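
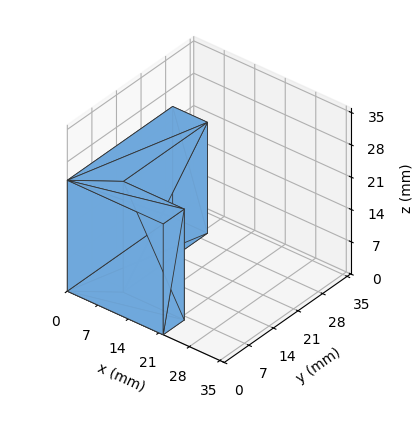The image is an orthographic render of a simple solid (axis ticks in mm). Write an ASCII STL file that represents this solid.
Reading the render: the shape is an L-shaped prism: outer 22 × 30 mm, arm thicknesses ≈ 6 mm (horizontal) and 8 mm (vertical), extruded 24 mm in z (dimensions read to the nearest mm from the axis ticks). For the STL, each face is triangulated and given an outward normal.

solid part
  facet normal 0.0000 0.0000 -1.0000
    outer loop
      vertex 22.000 6.000 0.000
      vertex 22.000 0.000 0.000
      vertex 0.000 0.000 0.000
    endloop
  endfacet
  facet normal 0.0000 0.0000 -1.0000
    outer loop
      vertex 8.000 6.000 0.000
      vertex 22.000 6.000 0.000
      vertex 0.000 0.000 0.000
    endloop
  endfacet
  facet normal 0.0000 0.0000 -1.0000
    outer loop
      vertex 8.000 30.000 0.000
      vertex 8.000 6.000 0.000
      vertex 0.000 0.000 0.000
    endloop
  endfacet
  facet normal 0.0000 0.0000 -1.0000
    outer loop
      vertex 0.000 30.000 0.000
      vertex 8.000 30.000 0.000
      vertex 0.000 0.000 0.000
    endloop
  endfacet
  facet normal 0.0000 0.0000 1.0000
    outer loop
      vertex 0.000 0.000 24.000
      vertex 22.000 0.000 24.000
      vertex 22.000 6.000 24.000
    endloop
  endfacet
  facet normal 0.0000 0.0000 1.0000
    outer loop
      vertex 0.000 0.000 24.000
      vertex 22.000 6.000 24.000
      vertex 8.000 6.000 24.000
    endloop
  endfacet
  facet normal 0.0000 0.0000 1.0000
    outer loop
      vertex 0.000 0.000 24.000
      vertex 8.000 6.000 24.000
      vertex 8.000 30.000 24.000
    endloop
  endfacet
  facet normal 0.0000 0.0000 1.0000
    outer loop
      vertex 0.000 0.000 24.000
      vertex 8.000 30.000 24.000
      vertex 0.000 30.000 24.000
    endloop
  endfacet
  facet normal 0.0000 -1.0000 0.0000
    outer loop
      vertex 0.000 0.000 0.000
      vertex 22.000 0.000 0.000
      vertex 22.000 0.000 24.000
    endloop
  endfacet
  facet normal 0.0000 -1.0000 0.0000
    outer loop
      vertex 0.000 0.000 0.000
      vertex 22.000 0.000 24.000
      vertex 0.000 0.000 24.000
    endloop
  endfacet
  facet normal 1.0000 0.0000 0.0000
    outer loop
      vertex 22.000 0.000 0.000
      vertex 22.000 6.000 0.000
      vertex 22.000 6.000 24.000
    endloop
  endfacet
  facet normal 1.0000 0.0000 0.0000
    outer loop
      vertex 22.000 0.000 0.000
      vertex 22.000 6.000 24.000
      vertex 22.000 0.000 24.000
    endloop
  endfacet
  facet normal 0.0000 1.0000 0.0000
    outer loop
      vertex 22.000 6.000 0.000
      vertex 8.000 6.000 0.000
      vertex 8.000 6.000 24.000
    endloop
  endfacet
  facet normal 0.0000 1.0000 0.0000
    outer loop
      vertex 22.000 6.000 0.000
      vertex 8.000 6.000 24.000
      vertex 22.000 6.000 24.000
    endloop
  endfacet
  facet normal 1.0000 0.0000 0.0000
    outer loop
      vertex 8.000 6.000 0.000
      vertex 8.000 30.000 0.000
      vertex 8.000 30.000 24.000
    endloop
  endfacet
  facet normal 1.0000 0.0000 0.0000
    outer loop
      vertex 8.000 6.000 0.000
      vertex 8.000 30.000 24.000
      vertex 8.000 6.000 24.000
    endloop
  endfacet
  facet normal 0.0000 1.0000 0.0000
    outer loop
      vertex 8.000 30.000 0.000
      vertex 0.000 30.000 0.000
      vertex 0.000 30.000 24.000
    endloop
  endfacet
  facet normal 0.0000 1.0000 0.0000
    outer loop
      vertex 8.000 30.000 0.000
      vertex 0.000 30.000 24.000
      vertex 8.000 30.000 24.000
    endloop
  endfacet
  facet normal -1.0000 0.0000 0.0000
    outer loop
      vertex 0.000 30.000 0.000
      vertex 0.000 0.000 0.000
      vertex 0.000 0.000 24.000
    endloop
  endfacet
  facet normal -1.0000 0.0000 0.0000
    outer loop
      vertex 0.000 30.000 0.000
      vertex 0.000 0.000 24.000
      vertex 0.000 30.000 24.000
    endloop
  endfacet
endsolid part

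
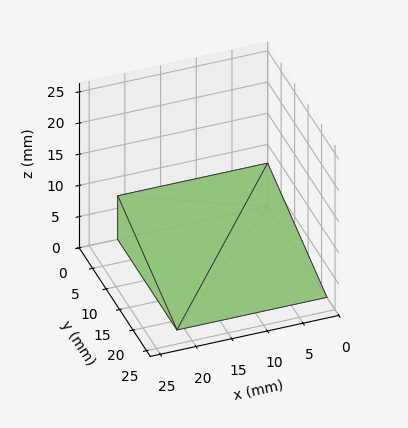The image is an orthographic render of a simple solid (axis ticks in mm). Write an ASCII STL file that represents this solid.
Reading the render: the shape is a wedge (ramp): 21 × 22 mm base, rising to 7 mm along the y=0 edge and sloping linearly to z=0 at y=22 (dimensions read to the nearest mm from the axis ticks). For the STL, each face is triangulated and given an outward normal.

solid part
  facet normal 0.0000 0.0000 -1.0000
    outer loop
      vertex 21.0 22.0 0.0
      vertex 21.0 0.0 0.0
      vertex 0.0 0.0 0.0
    endloop
  endfacet
  facet normal 0.0000 0.0000 -1.0000
    outer loop
      vertex 0.0 22.0 0.0
      vertex 21.0 22.0 0.0
      vertex 0.0 0.0 0.0
    endloop
  endfacet
  facet normal 0.0000 -1.0000 0.0000
    outer loop
      vertex 0.0 0.0 0.0
      vertex 21.0 0.0 0.0
      vertex 21.0 0.0 7.0
    endloop
  endfacet
  facet normal 0.0000 -1.0000 0.0000
    outer loop
      vertex 0.0 0.0 0.0
      vertex 21.0 0.0 7.0
      vertex 0.0 0.0 7.0
    endloop
  endfacet
  facet normal 0.0000 0.3032 0.9529
    outer loop
      vertex 0.0 0.0 7.0
      vertex 21.0 0.0 7.0
      vertex 21.0 22.0 0.0
    endloop
  endfacet
  facet normal 0.0000 0.3032 0.9529
    outer loop
      vertex 0.0 0.0 7.0
      vertex 21.0 22.0 0.0
      vertex 0.0 22.0 0.0
    endloop
  endfacet
  facet normal -1.0000 0.0000 0.0000
    outer loop
      vertex 0.0 0.0 7.0
      vertex 0.0 22.0 0.0
      vertex 0.0 0.0 0.0
    endloop
  endfacet
  facet normal 1.0000 0.0000 0.0000
    outer loop
      vertex 21.0 0.0 0.0
      vertex 21.0 22.0 0.0
      vertex 21.0 0.0 7.0
    endloop
  endfacet
endsolid part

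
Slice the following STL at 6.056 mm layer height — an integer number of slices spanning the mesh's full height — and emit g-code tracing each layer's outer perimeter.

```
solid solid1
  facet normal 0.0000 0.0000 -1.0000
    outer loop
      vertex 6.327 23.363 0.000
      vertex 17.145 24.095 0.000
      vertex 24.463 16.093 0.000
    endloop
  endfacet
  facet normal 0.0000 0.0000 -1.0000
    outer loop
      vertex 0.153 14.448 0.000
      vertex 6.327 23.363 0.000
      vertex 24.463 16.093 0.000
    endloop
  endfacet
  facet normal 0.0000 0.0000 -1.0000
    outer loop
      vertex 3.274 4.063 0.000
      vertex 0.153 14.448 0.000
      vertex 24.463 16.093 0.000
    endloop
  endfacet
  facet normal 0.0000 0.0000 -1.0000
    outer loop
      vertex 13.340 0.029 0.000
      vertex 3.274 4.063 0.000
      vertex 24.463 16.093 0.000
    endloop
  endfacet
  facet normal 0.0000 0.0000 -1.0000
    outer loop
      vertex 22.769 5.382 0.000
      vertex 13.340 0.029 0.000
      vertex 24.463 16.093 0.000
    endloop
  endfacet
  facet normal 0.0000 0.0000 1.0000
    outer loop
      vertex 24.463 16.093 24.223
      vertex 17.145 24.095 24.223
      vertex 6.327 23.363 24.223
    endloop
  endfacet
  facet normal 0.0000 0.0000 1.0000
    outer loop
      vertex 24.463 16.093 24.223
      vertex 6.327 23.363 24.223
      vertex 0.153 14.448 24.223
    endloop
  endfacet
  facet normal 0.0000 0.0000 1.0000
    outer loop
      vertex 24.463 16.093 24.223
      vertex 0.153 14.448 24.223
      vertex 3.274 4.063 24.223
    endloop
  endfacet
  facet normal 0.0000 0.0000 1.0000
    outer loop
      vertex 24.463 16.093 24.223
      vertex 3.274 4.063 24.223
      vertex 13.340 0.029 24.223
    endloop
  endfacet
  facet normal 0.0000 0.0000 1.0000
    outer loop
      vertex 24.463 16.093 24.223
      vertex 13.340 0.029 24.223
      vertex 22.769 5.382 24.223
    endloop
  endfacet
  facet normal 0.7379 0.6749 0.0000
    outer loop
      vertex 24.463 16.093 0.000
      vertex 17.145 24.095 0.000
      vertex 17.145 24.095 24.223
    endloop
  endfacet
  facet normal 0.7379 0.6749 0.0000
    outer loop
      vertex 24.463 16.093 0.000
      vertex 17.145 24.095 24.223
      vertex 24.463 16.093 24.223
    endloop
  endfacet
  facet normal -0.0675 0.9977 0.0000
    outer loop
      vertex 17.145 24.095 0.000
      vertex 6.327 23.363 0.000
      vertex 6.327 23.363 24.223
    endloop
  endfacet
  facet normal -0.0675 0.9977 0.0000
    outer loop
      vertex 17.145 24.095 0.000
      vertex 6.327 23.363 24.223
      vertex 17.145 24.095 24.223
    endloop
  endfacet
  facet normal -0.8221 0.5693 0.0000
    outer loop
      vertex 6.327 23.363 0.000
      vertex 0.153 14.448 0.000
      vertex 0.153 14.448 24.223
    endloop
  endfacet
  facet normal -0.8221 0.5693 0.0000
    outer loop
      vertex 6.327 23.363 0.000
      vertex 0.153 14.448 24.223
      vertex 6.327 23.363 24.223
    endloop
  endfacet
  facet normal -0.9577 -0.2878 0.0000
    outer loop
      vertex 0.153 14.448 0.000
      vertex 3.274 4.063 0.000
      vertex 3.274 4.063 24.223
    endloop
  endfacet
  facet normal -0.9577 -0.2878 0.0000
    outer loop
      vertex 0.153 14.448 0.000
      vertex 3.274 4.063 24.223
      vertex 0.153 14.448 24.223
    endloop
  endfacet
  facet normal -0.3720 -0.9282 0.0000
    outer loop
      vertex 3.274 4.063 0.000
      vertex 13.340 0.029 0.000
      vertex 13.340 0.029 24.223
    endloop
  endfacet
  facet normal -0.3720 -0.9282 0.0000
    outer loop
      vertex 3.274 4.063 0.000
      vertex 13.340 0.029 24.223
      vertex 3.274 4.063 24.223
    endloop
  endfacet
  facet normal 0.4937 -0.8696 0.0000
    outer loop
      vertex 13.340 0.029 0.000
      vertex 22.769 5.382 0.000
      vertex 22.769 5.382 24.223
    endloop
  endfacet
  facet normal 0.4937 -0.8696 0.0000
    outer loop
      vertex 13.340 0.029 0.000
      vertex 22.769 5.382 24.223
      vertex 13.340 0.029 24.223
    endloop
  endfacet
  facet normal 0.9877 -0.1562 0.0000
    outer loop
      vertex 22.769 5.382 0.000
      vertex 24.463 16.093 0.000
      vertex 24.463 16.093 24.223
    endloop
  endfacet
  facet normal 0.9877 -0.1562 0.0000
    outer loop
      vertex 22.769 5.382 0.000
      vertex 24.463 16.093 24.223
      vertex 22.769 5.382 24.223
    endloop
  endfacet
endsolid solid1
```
; perimeter-only toolpath
G21 ; units = mm
G90 ; absolute positioning
G28 ; home
; layer 1
G0 Z6.056
G0 X24.463 Y16.093
G1 X17.145 Y24.095
G1 X6.327 Y23.363
G1 X0.153 Y14.448
G1 X3.274 Y4.063
G1 X13.340 Y0.029
G1 X22.769 Y5.382
G1 X24.463 Y16.093
; layer 2
G0 Z12.111
G0 X24.463 Y16.093
G1 X17.145 Y24.095
G1 X6.327 Y23.363
G1 X0.153 Y14.448
G1 X3.274 Y4.063
G1 X13.340 Y0.029
G1 X22.769 Y5.382
G1 X24.463 Y16.093
; layer 3
G0 Z18.167
G0 X24.463 Y16.093
G1 X17.145 Y24.095
G1 X6.327 Y23.363
G1 X0.153 Y14.448
G1 X3.274 Y4.063
G1 X13.340 Y0.029
G1 X22.769 Y5.382
G1 X24.463 Y16.093
; layer 4
G0 Z24.223
G0 X24.463 Y16.093
G1 X17.145 Y24.095
G1 X6.327 Y23.363
G1 X0.153 Y14.448
G1 X3.274 Y4.063
G1 X13.340 Y0.029
G1 X22.769 Y5.382
G1 X24.463 Y16.093
M2 ; end

The solid is a regular 7-sided prism (a cylinder approximated with 7 flat sides), circumscribed radius ≈ 12.5 mm, height ≈ 24.2 mm. Slicing at Δz = 6.056 mm — 4 equal slices spanning the solid's height, so layer i sits at z = i·h/4 — gives 4 non-empty perimeters. Each is a 7-segment closed polygon; G0 lifts to the layer z and rapids to the start vertex, then G1 traces the edges.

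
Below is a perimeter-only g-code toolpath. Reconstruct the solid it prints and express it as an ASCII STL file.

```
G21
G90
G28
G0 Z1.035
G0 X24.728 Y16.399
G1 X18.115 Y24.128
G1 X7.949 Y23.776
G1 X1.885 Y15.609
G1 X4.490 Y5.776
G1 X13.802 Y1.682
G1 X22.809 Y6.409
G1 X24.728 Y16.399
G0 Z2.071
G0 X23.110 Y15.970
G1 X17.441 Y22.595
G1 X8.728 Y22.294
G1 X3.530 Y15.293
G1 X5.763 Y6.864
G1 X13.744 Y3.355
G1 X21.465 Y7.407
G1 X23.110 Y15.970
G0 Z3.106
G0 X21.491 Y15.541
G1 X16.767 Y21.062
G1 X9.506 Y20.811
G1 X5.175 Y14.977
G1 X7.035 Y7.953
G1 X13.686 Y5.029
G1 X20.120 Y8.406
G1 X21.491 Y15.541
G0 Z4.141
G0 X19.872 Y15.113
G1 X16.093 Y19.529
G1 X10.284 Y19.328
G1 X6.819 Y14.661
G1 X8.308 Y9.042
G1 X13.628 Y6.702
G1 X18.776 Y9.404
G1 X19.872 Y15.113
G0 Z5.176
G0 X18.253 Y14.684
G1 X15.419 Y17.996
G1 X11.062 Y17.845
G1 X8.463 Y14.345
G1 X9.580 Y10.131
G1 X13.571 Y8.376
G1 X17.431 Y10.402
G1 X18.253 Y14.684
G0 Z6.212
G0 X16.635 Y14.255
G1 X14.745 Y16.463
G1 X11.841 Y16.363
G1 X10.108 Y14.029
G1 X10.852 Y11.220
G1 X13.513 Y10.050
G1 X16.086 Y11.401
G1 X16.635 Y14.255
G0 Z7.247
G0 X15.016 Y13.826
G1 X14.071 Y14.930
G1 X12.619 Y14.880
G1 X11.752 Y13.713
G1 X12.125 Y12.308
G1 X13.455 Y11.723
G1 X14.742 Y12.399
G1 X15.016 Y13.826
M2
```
solid part
  facet normal 0.0000 0.0000 -1.0000
    outer loop
      vertex 7.171 25.259 0.000
      vertex 18.789 25.661 0.000
      vertex 26.347 16.828 0.000
    endloop
  endfacet
  facet normal 0.0000 0.0000 -1.0000
    outer loop
      vertex 0.241 15.925 0.000
      vertex 7.171 25.259 0.000
      vertex 26.347 16.828 0.000
    endloop
  endfacet
  facet normal 0.0000 0.0000 -1.0000
    outer loop
      vertex 3.218 4.687 0.000
      vertex 0.241 15.925 0.000
      vertex 26.347 16.828 0.000
    endloop
  endfacet
  facet normal 0.0000 0.0000 -1.0000
    outer loop
      vertex 13.860 0.008 0.000
      vertex 3.218 4.687 0.000
      vertex 26.347 16.828 0.000
    endloop
  endfacet
  facet normal 0.0000 0.0000 -1.0000
    outer loop
      vertex 24.154 5.411 0.000
      vertex 13.860 0.008 0.000
      vertex 26.347 16.828 0.000
    endloop
  endfacet
  facet normal 0.4299 0.3678 0.8246
    outer loop
      vertex 26.347 16.828 0.000
      vertex 18.789 25.661 0.000
      vertex 13.397 13.397 8.282
    endloop
  endfacet
  facet normal -0.0196 0.5654 0.8246
    outer loop
      vertex 18.789 25.661 0.000
      vertex 7.171 25.259 0.000
      vertex 13.397 13.397 8.282
    endloop
  endfacet
  facet normal -0.4543 0.3373 0.8246
    outer loop
      vertex 7.171 25.259 0.000
      vertex 0.241 15.925 0.000
      vertex 13.397 13.397 8.282
    endloop
  endfacet
  facet normal -0.5469 -0.1449 0.8246
    outer loop
      vertex 0.241 15.925 0.000
      vertex 3.218 4.687 0.000
      vertex 13.397 13.397 8.282
    endloop
  endfacet
  facet normal -0.2277 -0.5179 0.8246
    outer loop
      vertex 3.218 4.687 0.000
      vertex 13.860 0.008 0.000
      vertex 13.397 13.397 8.282
    endloop
  endfacet
  facet normal 0.2629 -0.5010 0.8246
    outer loop
      vertex 13.860 0.008 0.000
      vertex 24.154 5.411 0.000
      vertex 13.397 13.397 8.282
    endloop
  endfacet
  facet normal 0.5556 -0.1067 0.8246
    outer loop
      vertex 24.154 5.411 0.000
      vertex 26.347 16.828 0.000
      vertex 13.397 13.397 8.282
    endloop
  endfacet
endsolid part

The G0 Z moves step by Δz≈1.035 mm. The G1 loops shrink linearly with z, so the solid tapers from its base footprint up to z≈8.28. Closing with a flat bottom cap and the tapered top and triangulating gives 12 facets — a regular 7-sided pyramid, base circumscribed radius ≈ 13.4 mm, apex at z ≈ 8.28 mm.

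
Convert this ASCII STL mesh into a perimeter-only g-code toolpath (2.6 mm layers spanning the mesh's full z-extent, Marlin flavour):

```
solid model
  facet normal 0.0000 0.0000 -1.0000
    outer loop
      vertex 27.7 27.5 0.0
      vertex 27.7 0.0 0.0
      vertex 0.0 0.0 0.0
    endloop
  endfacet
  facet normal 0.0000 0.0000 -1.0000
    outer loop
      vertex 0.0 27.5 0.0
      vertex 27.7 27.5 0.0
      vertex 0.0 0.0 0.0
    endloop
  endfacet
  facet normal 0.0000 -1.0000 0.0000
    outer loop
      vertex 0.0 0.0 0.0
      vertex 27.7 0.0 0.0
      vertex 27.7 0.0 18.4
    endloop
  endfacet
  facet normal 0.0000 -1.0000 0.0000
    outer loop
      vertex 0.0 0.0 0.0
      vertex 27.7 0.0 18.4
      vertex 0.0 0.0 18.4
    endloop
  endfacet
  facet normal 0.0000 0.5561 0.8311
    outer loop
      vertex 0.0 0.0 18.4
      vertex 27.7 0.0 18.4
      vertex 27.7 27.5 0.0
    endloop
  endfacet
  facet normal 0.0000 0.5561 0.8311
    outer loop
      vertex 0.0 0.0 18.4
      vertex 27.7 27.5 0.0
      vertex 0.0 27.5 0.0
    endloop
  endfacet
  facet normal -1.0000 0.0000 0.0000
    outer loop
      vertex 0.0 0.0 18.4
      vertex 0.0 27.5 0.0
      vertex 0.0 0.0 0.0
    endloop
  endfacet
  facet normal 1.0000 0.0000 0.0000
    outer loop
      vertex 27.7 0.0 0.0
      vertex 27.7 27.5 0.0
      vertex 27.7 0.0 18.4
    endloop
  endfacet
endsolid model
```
; perimeter-only toolpath
G21 ; units = mm
G90 ; absolute positioning
G28 ; home
; layer 1
G0 Z2.6
G0 X0.0 Y0.0
G1 X27.7 Y0.0
G1 X27.7 Y23.6
G1 X0.0 Y23.6
G1 X0.0 Y0.0
; layer 2
G0 Z5.3
G0 X0.0 Y0.0
G1 X27.7 Y0.0
G1 X27.7 Y19.6
G1 X0.0 Y19.6
G1 X0.0 Y0.0
; layer 3
G0 Z7.9
G0 X0.0 Y0.0
G1 X27.7 Y0.0
G1 X27.7 Y15.7
G1 X0.0 Y15.7
G1 X0.0 Y0.0
; layer 4
G0 Z10.5
G0 X0.0 Y0.0
G1 X27.7 Y0.0
G1 X27.7 Y11.8
G1 X0.0 Y11.8
G1 X0.0 Y0.0
; layer 5
G0 Z13.1
G0 X0.0 Y0.0
G1 X27.7 Y0.0
G1 X27.7 Y7.9
G1 X0.0 Y7.9
G1 X0.0 Y0.0
; layer 6
G0 Z15.8
G0 X0.0 Y0.0
G1 X27.7 Y0.0
G1 X27.7 Y3.9
G1 X0.0 Y3.9
G1 X0.0 Y0.0
M2 ; end

The solid is a wedge (ramp): 27.7 × 27.5 mm base, rising to 18.4 mm along the y=0 edge and sloping linearly to z=0 at y=27.5. Slicing at Δz = 2.6 mm — 7 equal slices spanning the solid's height, so layer i sits at z = i·h/7 — gives 6 non-empty perimeters. Each is a 4-segment closed polygon; G0 lifts to the layer z and rapids to the start vertex, then G1 traces the edges. The cross-section shrinks linearly with z (the slice at the apex is degenerate and omitted).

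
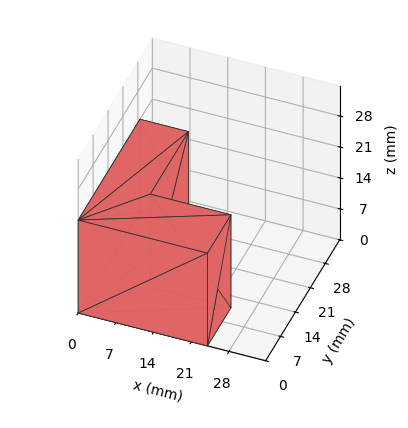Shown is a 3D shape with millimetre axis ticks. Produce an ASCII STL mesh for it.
Reading the render: the shape is an L-shaped prism: outer 24 × 29 mm, arm thicknesses ≈ 11 mm (horizontal) and 9 mm (vertical), extruded 21 mm in z (dimensions read to the nearest mm from the axis ticks). For the STL, each face is triangulated and given an outward normal.

solid part
  facet normal 0.0000 0.0000 -1.0000
    outer loop
      vertex 24.000 11.000 0.000
      vertex 24.000 0.000 0.000
      vertex 0.000 0.000 0.000
    endloop
  endfacet
  facet normal 0.0000 0.0000 -1.0000
    outer loop
      vertex 9.000 11.000 0.000
      vertex 24.000 11.000 0.000
      vertex 0.000 0.000 0.000
    endloop
  endfacet
  facet normal 0.0000 0.0000 -1.0000
    outer loop
      vertex 9.000 29.000 0.000
      vertex 9.000 11.000 0.000
      vertex 0.000 0.000 0.000
    endloop
  endfacet
  facet normal 0.0000 0.0000 -1.0000
    outer loop
      vertex 0.000 29.000 0.000
      vertex 9.000 29.000 0.000
      vertex 0.000 0.000 0.000
    endloop
  endfacet
  facet normal 0.0000 0.0000 1.0000
    outer loop
      vertex 0.000 0.000 21.000
      vertex 24.000 0.000 21.000
      vertex 24.000 11.000 21.000
    endloop
  endfacet
  facet normal 0.0000 0.0000 1.0000
    outer loop
      vertex 0.000 0.000 21.000
      vertex 24.000 11.000 21.000
      vertex 9.000 11.000 21.000
    endloop
  endfacet
  facet normal 0.0000 0.0000 1.0000
    outer loop
      vertex 0.000 0.000 21.000
      vertex 9.000 11.000 21.000
      vertex 9.000 29.000 21.000
    endloop
  endfacet
  facet normal 0.0000 0.0000 1.0000
    outer loop
      vertex 0.000 0.000 21.000
      vertex 9.000 29.000 21.000
      vertex 0.000 29.000 21.000
    endloop
  endfacet
  facet normal 0.0000 -1.0000 0.0000
    outer loop
      vertex 0.000 0.000 0.000
      vertex 24.000 0.000 0.000
      vertex 24.000 0.000 21.000
    endloop
  endfacet
  facet normal 0.0000 -1.0000 0.0000
    outer loop
      vertex 0.000 0.000 0.000
      vertex 24.000 0.000 21.000
      vertex 0.000 0.000 21.000
    endloop
  endfacet
  facet normal 1.0000 0.0000 0.0000
    outer loop
      vertex 24.000 0.000 0.000
      vertex 24.000 11.000 0.000
      vertex 24.000 11.000 21.000
    endloop
  endfacet
  facet normal 1.0000 0.0000 0.0000
    outer loop
      vertex 24.000 0.000 0.000
      vertex 24.000 11.000 21.000
      vertex 24.000 0.000 21.000
    endloop
  endfacet
  facet normal 0.0000 1.0000 0.0000
    outer loop
      vertex 24.000 11.000 0.000
      vertex 9.000 11.000 0.000
      vertex 9.000 11.000 21.000
    endloop
  endfacet
  facet normal 0.0000 1.0000 0.0000
    outer loop
      vertex 24.000 11.000 0.000
      vertex 9.000 11.000 21.000
      vertex 24.000 11.000 21.000
    endloop
  endfacet
  facet normal 1.0000 0.0000 0.0000
    outer loop
      vertex 9.000 11.000 0.000
      vertex 9.000 29.000 0.000
      vertex 9.000 29.000 21.000
    endloop
  endfacet
  facet normal 1.0000 0.0000 0.0000
    outer loop
      vertex 9.000 11.000 0.000
      vertex 9.000 29.000 21.000
      vertex 9.000 11.000 21.000
    endloop
  endfacet
  facet normal 0.0000 1.0000 0.0000
    outer loop
      vertex 9.000 29.000 0.000
      vertex 0.000 29.000 0.000
      vertex 0.000 29.000 21.000
    endloop
  endfacet
  facet normal 0.0000 1.0000 0.0000
    outer loop
      vertex 9.000 29.000 0.000
      vertex 0.000 29.000 21.000
      vertex 9.000 29.000 21.000
    endloop
  endfacet
  facet normal -1.0000 0.0000 0.0000
    outer loop
      vertex 0.000 29.000 0.000
      vertex 0.000 0.000 0.000
      vertex 0.000 0.000 21.000
    endloop
  endfacet
  facet normal -1.0000 0.0000 0.0000
    outer loop
      vertex 0.000 29.000 0.000
      vertex 0.000 0.000 21.000
      vertex 0.000 29.000 21.000
    endloop
  endfacet
endsolid part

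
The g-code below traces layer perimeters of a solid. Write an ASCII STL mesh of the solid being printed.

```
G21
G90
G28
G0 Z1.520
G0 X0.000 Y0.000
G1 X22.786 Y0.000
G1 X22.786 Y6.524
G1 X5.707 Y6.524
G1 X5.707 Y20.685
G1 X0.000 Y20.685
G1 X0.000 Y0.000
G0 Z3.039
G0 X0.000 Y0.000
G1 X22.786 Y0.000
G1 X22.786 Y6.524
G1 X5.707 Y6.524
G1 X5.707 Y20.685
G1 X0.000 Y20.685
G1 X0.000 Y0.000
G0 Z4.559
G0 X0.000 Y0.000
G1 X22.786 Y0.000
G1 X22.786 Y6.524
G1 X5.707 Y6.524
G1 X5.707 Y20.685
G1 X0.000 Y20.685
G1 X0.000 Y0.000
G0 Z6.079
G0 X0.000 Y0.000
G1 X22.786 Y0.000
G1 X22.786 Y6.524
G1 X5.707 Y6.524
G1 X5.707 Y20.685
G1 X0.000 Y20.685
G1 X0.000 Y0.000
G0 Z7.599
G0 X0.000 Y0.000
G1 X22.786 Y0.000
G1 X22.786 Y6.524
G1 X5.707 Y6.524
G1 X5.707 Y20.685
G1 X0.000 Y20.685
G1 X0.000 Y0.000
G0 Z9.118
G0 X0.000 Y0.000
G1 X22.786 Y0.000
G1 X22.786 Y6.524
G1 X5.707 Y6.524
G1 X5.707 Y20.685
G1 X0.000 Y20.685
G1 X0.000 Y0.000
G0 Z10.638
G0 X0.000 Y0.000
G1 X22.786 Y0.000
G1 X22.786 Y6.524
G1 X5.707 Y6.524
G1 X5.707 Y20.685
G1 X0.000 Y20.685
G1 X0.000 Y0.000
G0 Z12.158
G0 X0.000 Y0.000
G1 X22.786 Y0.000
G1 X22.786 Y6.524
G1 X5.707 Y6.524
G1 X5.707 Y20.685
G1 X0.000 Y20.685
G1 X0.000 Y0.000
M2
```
solid part
  facet normal 0.0000 0.0000 -1.0000
    outer loop
      vertex 22.786 6.524 0.000
      vertex 22.786 0.000 0.000
      vertex 0.000 0.000 0.000
    endloop
  endfacet
  facet normal 0.0000 0.0000 -1.0000
    outer loop
      vertex 5.707 6.524 0.000
      vertex 22.786 6.524 0.000
      vertex 0.000 0.000 0.000
    endloop
  endfacet
  facet normal 0.0000 0.0000 -1.0000
    outer loop
      vertex 5.707 20.685 0.000
      vertex 5.707 6.524 0.000
      vertex 0.000 0.000 0.000
    endloop
  endfacet
  facet normal 0.0000 0.0000 -1.0000
    outer loop
      vertex 0.000 20.685 0.000
      vertex 5.707 20.685 0.000
      vertex 0.000 0.000 0.000
    endloop
  endfacet
  facet normal 0.0000 0.0000 1.0000
    outer loop
      vertex 0.000 0.000 12.158
      vertex 22.786 0.000 12.158
      vertex 22.786 6.524 12.158
    endloop
  endfacet
  facet normal 0.0000 0.0000 1.0000
    outer loop
      vertex 0.000 0.000 12.158
      vertex 22.786 6.524 12.158
      vertex 5.707 6.524 12.158
    endloop
  endfacet
  facet normal 0.0000 0.0000 1.0000
    outer loop
      vertex 0.000 0.000 12.158
      vertex 5.707 6.524 12.158
      vertex 5.707 20.685 12.158
    endloop
  endfacet
  facet normal 0.0000 0.0000 1.0000
    outer loop
      vertex 0.000 0.000 12.158
      vertex 5.707 20.685 12.158
      vertex 0.000 20.685 12.158
    endloop
  endfacet
  facet normal 0.0000 -1.0000 0.0000
    outer loop
      vertex 0.000 0.000 0.000
      vertex 22.786 0.000 0.000
      vertex 22.786 0.000 12.158
    endloop
  endfacet
  facet normal 0.0000 -1.0000 0.0000
    outer loop
      vertex 0.000 0.000 0.000
      vertex 22.786 0.000 12.158
      vertex 0.000 0.000 12.158
    endloop
  endfacet
  facet normal 1.0000 0.0000 0.0000
    outer loop
      vertex 22.786 0.000 0.000
      vertex 22.786 6.524 0.000
      vertex 22.786 6.524 12.158
    endloop
  endfacet
  facet normal 1.0000 0.0000 0.0000
    outer loop
      vertex 22.786 0.000 0.000
      vertex 22.786 6.524 12.158
      vertex 22.786 0.000 12.158
    endloop
  endfacet
  facet normal 0.0000 1.0000 0.0000
    outer loop
      vertex 22.786 6.524 0.000
      vertex 5.707 6.524 0.000
      vertex 5.707 6.524 12.158
    endloop
  endfacet
  facet normal 0.0000 1.0000 0.0000
    outer loop
      vertex 22.786 6.524 0.000
      vertex 5.707 6.524 12.158
      vertex 22.786 6.524 12.158
    endloop
  endfacet
  facet normal 1.0000 0.0000 0.0000
    outer loop
      vertex 5.707 6.524 0.000
      vertex 5.707 20.685 0.000
      vertex 5.707 20.685 12.158
    endloop
  endfacet
  facet normal 1.0000 0.0000 0.0000
    outer loop
      vertex 5.707 6.524 0.000
      vertex 5.707 20.685 12.158
      vertex 5.707 6.524 12.158
    endloop
  endfacet
  facet normal 0.0000 1.0000 0.0000
    outer loop
      vertex 5.707 20.685 0.000
      vertex 0.000 20.685 0.000
      vertex 0.000 20.685 12.158
    endloop
  endfacet
  facet normal 0.0000 1.0000 0.0000
    outer loop
      vertex 5.707 20.685 0.000
      vertex 0.000 20.685 12.158
      vertex 5.707 20.685 12.158
    endloop
  endfacet
  facet normal -1.0000 0.0000 0.0000
    outer loop
      vertex 0.000 20.685 0.000
      vertex 0.000 0.000 0.000
      vertex 0.000 0.000 12.158
    endloop
  endfacet
  facet normal -1.0000 0.0000 0.0000
    outer loop
      vertex 0.000 20.685 0.000
      vertex 0.000 0.000 12.158
      vertex 0.000 20.685 12.158
    endloop
  endfacet
endsolid part

The G0 Z moves step by Δz≈1.520 mm. Every layer's G1 loop is the same polygon, so the solid is a straight extrusion of it from z=0 to z≈12.2. Closing with flat bottom and top caps and triangulating gives 20 facets — an L-shaped prism: outer 22.8 × 20.7 mm, arm thicknesses ≈ 6.52 mm (horizontal) and 5.71 mm (vertical), extruded 12.2 mm in z.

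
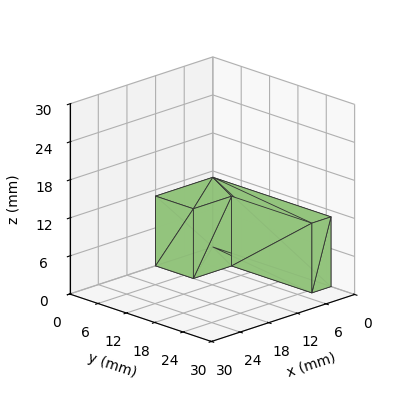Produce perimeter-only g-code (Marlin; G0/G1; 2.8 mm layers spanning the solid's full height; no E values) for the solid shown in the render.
Reading the render: the shape is an L-shaped prism: outer 12 × 25 mm, arm thicknesses ≈ 8 mm (horizontal) and 4 mm (vertical), extruded 11 mm in z (dimensions read to the nearest mm from the axis ticks). For the g-code, the solid's height is divided into equal slices at the stated Δz and each level perimeter traced with G1 moves after a G0 lift.

; perimeter-only toolpath
G21 ; units = mm
G90 ; absolute positioning
G28 ; home
; layer 1
G0 Z2.8
G0 X0.0 Y0.0
G1 X12.0 Y0.0
G1 X12.0 Y8.0
G1 X4.0 Y8.0
G1 X4.0 Y25.0
G1 X0.0 Y25.0
G1 X0.0 Y0.0
; layer 2
G0 Z5.5
G0 X0.0 Y0.0
G1 X12.0 Y0.0
G1 X12.0 Y8.0
G1 X4.0 Y8.0
G1 X4.0 Y25.0
G1 X0.0 Y25.0
G1 X0.0 Y0.0
; layer 3
G0 Z8.2
G0 X0.0 Y0.0
G1 X12.0 Y0.0
G1 X12.0 Y8.0
G1 X4.0 Y8.0
G1 X4.0 Y25.0
G1 X0.0 Y25.0
G1 X0.0 Y0.0
; layer 4
G0 Z11.0
G0 X0.0 Y0.0
G1 X12.0 Y0.0
G1 X12.0 Y8.0
G1 X4.0 Y8.0
G1 X4.0 Y25.0
G1 X0.0 Y25.0
G1 X0.0 Y0.0
M2 ; end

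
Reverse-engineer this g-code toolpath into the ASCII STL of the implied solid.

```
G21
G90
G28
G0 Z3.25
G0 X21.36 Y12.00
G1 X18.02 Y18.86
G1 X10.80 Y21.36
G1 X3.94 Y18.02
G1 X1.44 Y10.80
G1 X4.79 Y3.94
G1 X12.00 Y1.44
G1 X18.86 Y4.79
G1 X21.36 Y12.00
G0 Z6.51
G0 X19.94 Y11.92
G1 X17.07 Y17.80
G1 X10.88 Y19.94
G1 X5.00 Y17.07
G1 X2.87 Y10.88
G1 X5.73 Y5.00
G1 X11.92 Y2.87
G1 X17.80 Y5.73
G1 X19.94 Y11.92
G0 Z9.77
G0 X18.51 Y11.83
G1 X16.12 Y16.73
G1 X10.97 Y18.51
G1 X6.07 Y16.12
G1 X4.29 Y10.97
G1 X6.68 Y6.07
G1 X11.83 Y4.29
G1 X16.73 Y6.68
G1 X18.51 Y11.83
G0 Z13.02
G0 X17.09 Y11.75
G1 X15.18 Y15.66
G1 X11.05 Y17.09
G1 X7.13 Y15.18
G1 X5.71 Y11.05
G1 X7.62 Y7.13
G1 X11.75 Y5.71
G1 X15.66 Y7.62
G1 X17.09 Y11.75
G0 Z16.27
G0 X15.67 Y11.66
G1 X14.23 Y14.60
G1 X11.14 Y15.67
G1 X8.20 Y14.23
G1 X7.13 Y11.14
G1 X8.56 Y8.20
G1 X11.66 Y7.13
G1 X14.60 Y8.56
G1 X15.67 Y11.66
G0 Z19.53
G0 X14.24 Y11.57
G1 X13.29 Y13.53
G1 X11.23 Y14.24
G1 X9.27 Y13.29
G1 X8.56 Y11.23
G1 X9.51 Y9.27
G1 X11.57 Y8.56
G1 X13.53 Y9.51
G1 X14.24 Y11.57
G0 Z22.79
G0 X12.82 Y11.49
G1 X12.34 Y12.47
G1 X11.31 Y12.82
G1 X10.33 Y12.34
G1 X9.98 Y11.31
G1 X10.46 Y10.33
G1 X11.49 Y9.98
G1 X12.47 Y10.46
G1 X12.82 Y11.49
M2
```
solid part
  facet normal 0.0000 0.0000 -1.0000
    outer loop
      vertex 10.71 22.78 0.00
      vertex 18.96 19.93 0.00
      vertex 22.78 12.09 0.00
    endloop
  endfacet
  facet normal 0.0000 0.0000 -1.0000
    outer loop
      vertex 2.87 18.96 0.00
      vertex 10.71 22.78 0.00
      vertex 22.78 12.09 0.00
    endloop
  endfacet
  facet normal 0.0000 0.0000 -1.0000
    outer loop
      vertex 0.02 10.71 0.00
      vertex 2.87 18.96 0.00
      vertex 22.78 12.09 0.00
    endloop
  endfacet
  facet normal 0.0000 0.0000 -1.0000
    outer loop
      vertex 3.84 2.87 0.00
      vertex 0.02 10.71 0.00
      vertex 22.78 12.09 0.00
    endloop
  endfacet
  facet normal 0.0000 0.0000 -1.0000
    outer loop
      vertex 12.09 0.02 0.00
      vertex 3.84 2.87 0.00
      vertex 22.78 12.09 0.00
    endloop
  endfacet
  facet normal 0.0000 0.0000 -1.0000
    outer loop
      vertex 19.93 3.84 0.00
      vertex 12.09 0.02 0.00
      vertex 22.78 12.09 0.00
    endloop
  endfacet
  facet normal 0.8334 0.4061 0.3750
    outer loop
      vertex 22.78 12.09 0.00
      vertex 18.96 19.93 0.00
      vertex 11.40 11.40 26.04
    endloop
  endfacet
  facet normal 0.3027 0.8762 0.3749
    outer loop
      vertex 18.96 19.93 0.00
      vertex 10.71 22.78 0.00
      vertex 11.40 11.40 26.04
    endloop
  endfacet
  facet normal -0.4061 0.8334 0.3750
    outer loop
      vertex 10.71 22.78 0.00
      vertex 2.87 18.96 0.00
      vertex 11.40 11.40 26.04
    endloop
  endfacet
  facet normal -0.8762 0.3027 0.3749
    outer loop
      vertex 2.87 18.96 0.00
      vertex 0.02 10.71 0.00
      vertex 11.40 11.40 26.04
    endloop
  endfacet
  facet normal -0.8334 -0.4061 0.3750
    outer loop
      vertex 0.02 10.71 0.00
      vertex 3.84 2.87 0.00
      vertex 11.40 11.40 26.04
    endloop
  endfacet
  facet normal -0.3027 -0.8762 0.3749
    outer loop
      vertex 3.84 2.87 0.00
      vertex 12.09 0.02 0.00
      vertex 11.40 11.40 26.04
    endloop
  endfacet
  facet normal 0.4061 -0.8334 0.3750
    outer loop
      vertex 12.09 0.02 0.00
      vertex 19.93 3.84 0.00
      vertex 11.40 11.40 26.04
    endloop
  endfacet
  facet normal 0.8762 -0.3027 0.3749
    outer loop
      vertex 19.93 3.84 0.00
      vertex 22.78 12.09 0.00
      vertex 11.40 11.40 26.04
    endloop
  endfacet
endsolid part

The G0 Z moves step by Δz≈3.25 mm. The G1 loops shrink linearly with z, so the solid tapers from its base footprint up to z≈26. Closing with a flat bottom cap and the tapered top and triangulating gives 14 facets — a regular 8-sided pyramid, base circumscribed radius ≈ 11.4 mm, apex at z ≈ 26 mm.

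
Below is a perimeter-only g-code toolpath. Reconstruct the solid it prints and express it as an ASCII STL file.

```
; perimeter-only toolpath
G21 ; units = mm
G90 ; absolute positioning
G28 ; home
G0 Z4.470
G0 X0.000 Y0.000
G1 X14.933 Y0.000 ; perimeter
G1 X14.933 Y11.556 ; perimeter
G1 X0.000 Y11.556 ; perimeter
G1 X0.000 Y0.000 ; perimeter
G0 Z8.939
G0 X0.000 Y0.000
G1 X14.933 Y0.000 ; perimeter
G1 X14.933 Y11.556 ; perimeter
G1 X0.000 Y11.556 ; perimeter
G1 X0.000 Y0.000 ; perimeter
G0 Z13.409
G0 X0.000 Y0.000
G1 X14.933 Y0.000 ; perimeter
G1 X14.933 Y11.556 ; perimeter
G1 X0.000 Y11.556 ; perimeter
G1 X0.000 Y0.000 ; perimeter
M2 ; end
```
solid part
  facet normal 0.0000 0.0000 -1.0000
    outer loop
      vertex 14.933 11.556 0.000
      vertex 14.933 0.000 0.000
      vertex 0.000 0.000 0.000
    endloop
  endfacet
  facet normal 0.0000 0.0000 -1.0000
    outer loop
      vertex 0.000 11.556 0.000
      vertex 14.933 11.556 0.000
      vertex 0.000 0.000 0.000
    endloop
  endfacet
  facet normal 0.0000 0.0000 1.0000
    outer loop
      vertex 0.000 0.000 13.409
      vertex 14.933 0.000 13.409
      vertex 14.933 11.556 13.409
    endloop
  endfacet
  facet normal 0.0000 0.0000 1.0000
    outer loop
      vertex 0.000 0.000 13.409
      vertex 14.933 11.556 13.409
      vertex 0.000 11.556 13.409
    endloop
  endfacet
  facet normal 0.0000 -1.0000 0.0000
    outer loop
      vertex 0.000 0.000 0.000
      vertex 14.933 0.000 0.000
      vertex 14.933 0.000 13.409
    endloop
  endfacet
  facet normal 0.0000 -1.0000 0.0000
    outer loop
      vertex 0.000 0.000 0.000
      vertex 14.933 0.000 13.409
      vertex 0.000 0.000 13.409
    endloop
  endfacet
  facet normal 0.0000 1.0000 0.0000
    outer loop
      vertex 14.933 11.556 13.409
      vertex 14.933 11.556 0.000
      vertex 0.000 11.556 0.000
    endloop
  endfacet
  facet normal 0.0000 1.0000 0.0000
    outer loop
      vertex 0.000 11.556 13.409
      vertex 14.933 11.556 13.409
      vertex 0.000 11.556 0.000
    endloop
  endfacet
  facet normal -1.0000 0.0000 0.0000
    outer loop
      vertex 0.000 11.556 13.409
      vertex 0.000 11.556 0.000
      vertex 0.000 0.000 0.000
    endloop
  endfacet
  facet normal -1.0000 0.0000 0.0000
    outer loop
      vertex 0.000 0.000 13.409
      vertex 0.000 11.556 13.409
      vertex 0.000 0.000 0.000
    endloop
  endfacet
  facet normal 1.0000 0.0000 0.0000
    outer loop
      vertex 14.933 0.000 0.000
      vertex 14.933 11.556 0.000
      vertex 14.933 11.556 13.409
    endloop
  endfacet
  facet normal 1.0000 0.0000 0.0000
    outer loop
      vertex 14.933 0.000 0.000
      vertex 14.933 11.556 13.409
      vertex 14.933 0.000 13.409
    endloop
  endfacet
endsolid part

The G0 Z moves step by Δz≈4.470 mm. Every layer's G1 loop is the same polygon, so the solid is a straight extrusion of it from z=0 to z≈13.4. Closing with flat bottom and top caps and triangulating gives 12 facets — a rectangular box, roughly 14.9 × 11.6 mm footprint and 13.4 mm tall.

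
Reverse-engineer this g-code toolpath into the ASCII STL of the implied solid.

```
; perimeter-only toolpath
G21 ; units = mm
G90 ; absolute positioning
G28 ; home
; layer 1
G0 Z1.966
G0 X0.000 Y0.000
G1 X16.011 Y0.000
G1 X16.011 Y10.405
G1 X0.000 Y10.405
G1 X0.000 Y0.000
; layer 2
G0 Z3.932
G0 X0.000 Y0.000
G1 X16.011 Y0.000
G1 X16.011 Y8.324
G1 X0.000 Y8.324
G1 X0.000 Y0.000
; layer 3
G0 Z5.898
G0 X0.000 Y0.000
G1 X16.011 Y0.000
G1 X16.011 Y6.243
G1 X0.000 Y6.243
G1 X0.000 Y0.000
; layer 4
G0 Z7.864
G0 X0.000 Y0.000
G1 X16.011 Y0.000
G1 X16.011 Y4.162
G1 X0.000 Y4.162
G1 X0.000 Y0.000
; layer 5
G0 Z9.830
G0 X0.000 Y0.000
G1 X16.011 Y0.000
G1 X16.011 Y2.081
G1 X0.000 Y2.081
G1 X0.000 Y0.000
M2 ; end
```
solid part
  facet normal 0.0000 0.0000 -1.0000
    outer loop
      vertex 16.011 12.486 0.000
      vertex 16.011 0.000 0.000
      vertex 0.000 0.000 0.000
    endloop
  endfacet
  facet normal 0.0000 0.0000 -1.0000
    outer loop
      vertex 0.000 12.486 0.000
      vertex 16.011 12.486 0.000
      vertex 0.000 0.000 0.000
    endloop
  endfacet
  facet normal 0.0000 -1.0000 0.0000
    outer loop
      vertex 0.000 0.000 0.000
      vertex 16.011 0.000 0.000
      vertex 16.011 0.000 11.796
    endloop
  endfacet
  facet normal 0.0000 -1.0000 0.0000
    outer loop
      vertex 0.000 0.000 0.000
      vertex 16.011 0.000 11.796
      vertex 0.000 0.000 11.796
    endloop
  endfacet
  facet normal 0.0000 0.6867 0.7269
    outer loop
      vertex 0.000 0.000 11.796
      vertex 16.011 0.000 11.796
      vertex 16.011 12.486 0.000
    endloop
  endfacet
  facet normal 0.0000 0.6867 0.7269
    outer loop
      vertex 0.000 0.000 11.796
      vertex 16.011 12.486 0.000
      vertex 0.000 12.486 0.000
    endloop
  endfacet
  facet normal -1.0000 0.0000 0.0000
    outer loop
      vertex 0.000 0.000 11.796
      vertex 0.000 12.486 0.000
      vertex 0.000 0.000 0.000
    endloop
  endfacet
  facet normal 1.0000 0.0000 0.0000
    outer loop
      vertex 16.011 0.000 0.000
      vertex 16.011 12.486 0.000
      vertex 16.011 0.000 11.796
    endloop
  endfacet
endsolid part

The G0 Z moves step by Δz≈1.966 mm. The G1 loops shrink linearly with z, so the solid tapers from its base footprint up to z≈11.8. Closing with a flat bottom cap and the tapered top and triangulating gives 8 facets — a wedge (ramp): 16 × 12.5 mm base, rising to 11.8 mm along the y=0 edge and sloping linearly to z=0 at y=12.5.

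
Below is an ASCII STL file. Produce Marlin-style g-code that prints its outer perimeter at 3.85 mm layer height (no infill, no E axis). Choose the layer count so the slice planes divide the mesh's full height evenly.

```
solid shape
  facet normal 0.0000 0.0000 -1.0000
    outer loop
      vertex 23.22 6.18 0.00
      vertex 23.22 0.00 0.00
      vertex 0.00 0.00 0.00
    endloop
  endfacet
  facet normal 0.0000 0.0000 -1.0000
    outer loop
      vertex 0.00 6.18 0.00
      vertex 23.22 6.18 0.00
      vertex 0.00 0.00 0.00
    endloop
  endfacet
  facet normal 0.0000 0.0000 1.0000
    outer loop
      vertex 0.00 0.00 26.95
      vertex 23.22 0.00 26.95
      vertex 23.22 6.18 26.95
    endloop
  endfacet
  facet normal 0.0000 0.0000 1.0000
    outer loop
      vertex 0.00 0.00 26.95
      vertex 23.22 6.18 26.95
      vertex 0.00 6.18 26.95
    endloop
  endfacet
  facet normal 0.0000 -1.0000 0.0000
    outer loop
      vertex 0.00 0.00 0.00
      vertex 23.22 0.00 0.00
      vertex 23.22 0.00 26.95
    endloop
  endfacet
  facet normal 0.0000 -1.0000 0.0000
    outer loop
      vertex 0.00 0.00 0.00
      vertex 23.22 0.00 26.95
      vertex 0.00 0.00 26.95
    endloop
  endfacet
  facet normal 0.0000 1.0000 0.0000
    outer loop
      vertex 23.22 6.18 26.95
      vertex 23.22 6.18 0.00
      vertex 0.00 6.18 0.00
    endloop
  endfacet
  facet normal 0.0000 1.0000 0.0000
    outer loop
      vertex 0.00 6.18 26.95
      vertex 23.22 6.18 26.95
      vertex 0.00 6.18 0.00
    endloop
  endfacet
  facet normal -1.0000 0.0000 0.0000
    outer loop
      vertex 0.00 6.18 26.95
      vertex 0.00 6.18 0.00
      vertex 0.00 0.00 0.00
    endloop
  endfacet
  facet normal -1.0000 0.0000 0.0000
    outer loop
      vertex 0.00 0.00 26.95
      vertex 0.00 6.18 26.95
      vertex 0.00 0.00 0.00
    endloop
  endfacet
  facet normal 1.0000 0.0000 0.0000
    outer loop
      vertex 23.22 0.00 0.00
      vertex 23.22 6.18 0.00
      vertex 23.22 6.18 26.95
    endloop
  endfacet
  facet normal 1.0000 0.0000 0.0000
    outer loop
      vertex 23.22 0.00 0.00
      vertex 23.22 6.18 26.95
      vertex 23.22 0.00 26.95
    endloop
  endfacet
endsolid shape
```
; perimeter-only toolpath
G21 ; units = mm
G90 ; absolute positioning
G28 ; home
; layer 1
G0 Z3.85
G0 X0.00 Y0.00
G1 X23.22 Y0.00
G1 X23.22 Y6.18
G1 X0.00 Y6.18
G1 X0.00 Y0.00
; layer 2
G0 Z7.70
G0 X0.00 Y0.00
G1 X23.22 Y0.00
G1 X23.22 Y6.18
G1 X0.00 Y6.18
G1 X0.00 Y0.00
; layer 3
G0 Z11.55
G0 X0.00 Y0.00
G1 X23.22 Y0.00
G1 X23.22 Y6.18
G1 X0.00 Y6.18
G1 X0.00 Y0.00
; layer 4
G0 Z15.40
G0 X0.00 Y0.00
G1 X23.22 Y0.00
G1 X23.22 Y6.18
G1 X0.00 Y6.18
G1 X0.00 Y0.00
; layer 5
G0 Z19.25
G0 X0.00 Y0.00
G1 X23.22 Y0.00
G1 X23.22 Y6.18
G1 X0.00 Y6.18
G1 X0.00 Y0.00
; layer 6
G0 Z23.10
G0 X0.00 Y0.00
G1 X23.22 Y0.00
G1 X23.22 Y6.18
G1 X0.00 Y6.18
G1 X0.00 Y0.00
; layer 7
G0 Z26.95
G0 X0.00 Y0.00
G1 X23.22 Y0.00
G1 X23.22 Y6.18
G1 X0.00 Y6.18
G1 X0.00 Y0.00
M2 ; end

The solid is a rectangular box, roughly 23.2 × 6.18 mm footprint and 26.9 mm tall. Slicing at Δz = 3.85 mm — 7 equal slices spanning the solid's height, so layer i sits at z = i·h/7 — gives 7 non-empty perimeters. Each is a 4-segment closed polygon; G0 lifts to the layer z and rapids to the start vertex, then G1 traces the edges.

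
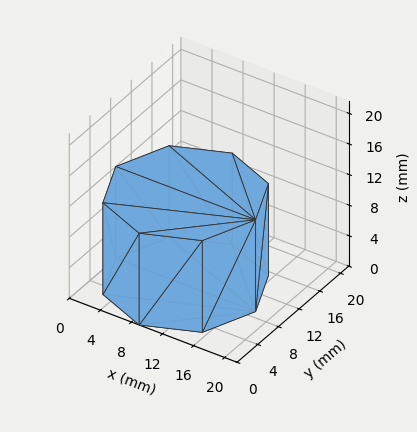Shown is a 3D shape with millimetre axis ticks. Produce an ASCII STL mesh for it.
Reading the render: the shape is a regular 8-sided prism (a cylinder approximated with 8 flat sides), circumscribed radius ≈ 9 mm, height ≈ 12 mm (dimensions read to the nearest mm from the axis ticks). For the STL, each face is triangulated and given an outward normal.

solid part
  facet normal 0.0000 0.0000 -1.0000
    outer loop
      vertex 9.0 18.0 0.0
      vertex 15.4 15.4 0.0
      vertex 18.0 9.0 0.0
    endloop
  endfacet
  facet normal 0.0000 0.0000 -1.0000
    outer loop
      vertex 2.6 15.4 0.0
      vertex 9.0 18.0 0.0
      vertex 18.0 9.0 0.0
    endloop
  endfacet
  facet normal 0.0000 0.0000 -1.0000
    outer loop
      vertex 0.0 9.0 0.0
      vertex 2.6 15.4 0.0
      vertex 18.0 9.0 0.0
    endloop
  endfacet
  facet normal 0.0000 0.0000 -1.0000
    outer loop
      vertex 2.6 2.6 0.0
      vertex 0.0 9.0 0.0
      vertex 18.0 9.0 0.0
    endloop
  endfacet
  facet normal 0.0000 0.0000 -1.0000
    outer loop
      vertex 9.0 0.0 0.0
      vertex 2.6 2.6 0.0
      vertex 18.0 9.0 0.0
    endloop
  endfacet
  facet normal 0.0000 0.0000 -1.0000
    outer loop
      vertex 15.4 2.6 0.0
      vertex 9.0 0.0 0.0
      vertex 18.0 9.0 0.0
    endloop
  endfacet
  facet normal 0.0000 0.0000 1.0000
    outer loop
      vertex 18.0 9.0 12.0
      vertex 15.4 15.4 12.0
      vertex 9.0 18.0 12.0
    endloop
  endfacet
  facet normal 0.0000 0.0000 1.0000
    outer loop
      vertex 18.0 9.0 12.0
      vertex 9.0 18.0 12.0
      vertex 2.6 15.4 12.0
    endloop
  endfacet
  facet normal 0.0000 0.0000 1.0000
    outer loop
      vertex 18.0 9.0 12.0
      vertex 2.6 15.4 12.0
      vertex 0.0 9.0 12.0
    endloop
  endfacet
  facet normal 0.0000 0.0000 1.0000
    outer loop
      vertex 18.0 9.0 12.0
      vertex 0.0 9.0 12.0
      vertex 2.6 2.6 12.0
    endloop
  endfacet
  facet normal 0.0000 0.0000 1.0000
    outer loop
      vertex 18.0 9.0 12.0
      vertex 2.6 2.6 12.0
      vertex 9.0 0.0 12.0
    endloop
  endfacet
  facet normal 0.0000 0.0000 1.0000
    outer loop
      vertex 18.0 9.0 12.0
      vertex 9.0 0.0 12.0
      vertex 15.4 2.6 12.0
    endloop
  endfacet
  facet normal 0.9265 0.3764 0.0000
    outer loop
      vertex 18.0 9.0 0.0
      vertex 15.4 15.4 0.0
      vertex 15.4 15.4 12.0
    endloop
  endfacet
  facet normal 0.9265 0.3764 0.0000
    outer loop
      vertex 18.0 9.0 0.0
      vertex 15.4 15.4 12.0
      vertex 18.0 9.0 12.0
    endloop
  endfacet
  facet normal 0.3764 0.9265 0.0000
    outer loop
      vertex 15.4 15.4 0.0
      vertex 9.0 18.0 0.0
      vertex 9.0 18.0 12.0
    endloop
  endfacet
  facet normal 0.3764 0.9265 0.0000
    outer loop
      vertex 15.4 15.4 0.0
      vertex 9.0 18.0 12.0
      vertex 15.4 15.4 12.0
    endloop
  endfacet
  facet normal -0.3764 0.9265 0.0000
    outer loop
      vertex 9.0 18.0 0.0
      vertex 2.6 15.4 0.0
      vertex 2.6 15.4 12.0
    endloop
  endfacet
  facet normal -0.3764 0.9265 0.0000
    outer loop
      vertex 9.0 18.0 0.0
      vertex 2.6 15.4 12.0
      vertex 9.0 18.0 12.0
    endloop
  endfacet
  facet normal -0.9265 0.3764 0.0000
    outer loop
      vertex 2.6 15.4 0.0
      vertex 0.0 9.0 0.0
      vertex 0.0 9.0 12.0
    endloop
  endfacet
  facet normal -0.9265 0.3764 0.0000
    outer loop
      vertex 2.6 15.4 0.0
      vertex 0.0 9.0 12.0
      vertex 2.6 15.4 12.0
    endloop
  endfacet
  facet normal -0.9265 -0.3764 0.0000
    outer loop
      vertex 0.0 9.0 0.0
      vertex 2.6 2.6 0.0
      vertex 2.6 2.6 12.0
    endloop
  endfacet
  facet normal -0.9265 -0.3764 0.0000
    outer loop
      vertex 0.0 9.0 0.0
      vertex 2.6 2.6 12.0
      vertex 0.0 9.0 12.0
    endloop
  endfacet
  facet normal -0.3764 -0.9265 0.0000
    outer loop
      vertex 2.6 2.6 0.0
      vertex 9.0 0.0 0.0
      vertex 9.0 0.0 12.0
    endloop
  endfacet
  facet normal -0.3764 -0.9265 0.0000
    outer loop
      vertex 2.6 2.6 0.0
      vertex 9.0 0.0 12.0
      vertex 2.6 2.6 12.0
    endloop
  endfacet
  facet normal 0.3764 -0.9265 0.0000
    outer loop
      vertex 9.0 0.0 0.0
      vertex 15.4 2.6 0.0
      vertex 15.4 2.6 12.0
    endloop
  endfacet
  facet normal 0.3764 -0.9265 0.0000
    outer loop
      vertex 9.0 0.0 0.0
      vertex 15.4 2.6 12.0
      vertex 9.0 0.0 12.0
    endloop
  endfacet
  facet normal 0.9265 -0.3764 0.0000
    outer loop
      vertex 15.4 2.6 0.0
      vertex 18.0 9.0 0.0
      vertex 18.0 9.0 12.0
    endloop
  endfacet
  facet normal 0.9265 -0.3764 0.0000
    outer loop
      vertex 15.4 2.6 0.0
      vertex 18.0 9.0 12.0
      vertex 15.4 2.6 12.0
    endloop
  endfacet
endsolid part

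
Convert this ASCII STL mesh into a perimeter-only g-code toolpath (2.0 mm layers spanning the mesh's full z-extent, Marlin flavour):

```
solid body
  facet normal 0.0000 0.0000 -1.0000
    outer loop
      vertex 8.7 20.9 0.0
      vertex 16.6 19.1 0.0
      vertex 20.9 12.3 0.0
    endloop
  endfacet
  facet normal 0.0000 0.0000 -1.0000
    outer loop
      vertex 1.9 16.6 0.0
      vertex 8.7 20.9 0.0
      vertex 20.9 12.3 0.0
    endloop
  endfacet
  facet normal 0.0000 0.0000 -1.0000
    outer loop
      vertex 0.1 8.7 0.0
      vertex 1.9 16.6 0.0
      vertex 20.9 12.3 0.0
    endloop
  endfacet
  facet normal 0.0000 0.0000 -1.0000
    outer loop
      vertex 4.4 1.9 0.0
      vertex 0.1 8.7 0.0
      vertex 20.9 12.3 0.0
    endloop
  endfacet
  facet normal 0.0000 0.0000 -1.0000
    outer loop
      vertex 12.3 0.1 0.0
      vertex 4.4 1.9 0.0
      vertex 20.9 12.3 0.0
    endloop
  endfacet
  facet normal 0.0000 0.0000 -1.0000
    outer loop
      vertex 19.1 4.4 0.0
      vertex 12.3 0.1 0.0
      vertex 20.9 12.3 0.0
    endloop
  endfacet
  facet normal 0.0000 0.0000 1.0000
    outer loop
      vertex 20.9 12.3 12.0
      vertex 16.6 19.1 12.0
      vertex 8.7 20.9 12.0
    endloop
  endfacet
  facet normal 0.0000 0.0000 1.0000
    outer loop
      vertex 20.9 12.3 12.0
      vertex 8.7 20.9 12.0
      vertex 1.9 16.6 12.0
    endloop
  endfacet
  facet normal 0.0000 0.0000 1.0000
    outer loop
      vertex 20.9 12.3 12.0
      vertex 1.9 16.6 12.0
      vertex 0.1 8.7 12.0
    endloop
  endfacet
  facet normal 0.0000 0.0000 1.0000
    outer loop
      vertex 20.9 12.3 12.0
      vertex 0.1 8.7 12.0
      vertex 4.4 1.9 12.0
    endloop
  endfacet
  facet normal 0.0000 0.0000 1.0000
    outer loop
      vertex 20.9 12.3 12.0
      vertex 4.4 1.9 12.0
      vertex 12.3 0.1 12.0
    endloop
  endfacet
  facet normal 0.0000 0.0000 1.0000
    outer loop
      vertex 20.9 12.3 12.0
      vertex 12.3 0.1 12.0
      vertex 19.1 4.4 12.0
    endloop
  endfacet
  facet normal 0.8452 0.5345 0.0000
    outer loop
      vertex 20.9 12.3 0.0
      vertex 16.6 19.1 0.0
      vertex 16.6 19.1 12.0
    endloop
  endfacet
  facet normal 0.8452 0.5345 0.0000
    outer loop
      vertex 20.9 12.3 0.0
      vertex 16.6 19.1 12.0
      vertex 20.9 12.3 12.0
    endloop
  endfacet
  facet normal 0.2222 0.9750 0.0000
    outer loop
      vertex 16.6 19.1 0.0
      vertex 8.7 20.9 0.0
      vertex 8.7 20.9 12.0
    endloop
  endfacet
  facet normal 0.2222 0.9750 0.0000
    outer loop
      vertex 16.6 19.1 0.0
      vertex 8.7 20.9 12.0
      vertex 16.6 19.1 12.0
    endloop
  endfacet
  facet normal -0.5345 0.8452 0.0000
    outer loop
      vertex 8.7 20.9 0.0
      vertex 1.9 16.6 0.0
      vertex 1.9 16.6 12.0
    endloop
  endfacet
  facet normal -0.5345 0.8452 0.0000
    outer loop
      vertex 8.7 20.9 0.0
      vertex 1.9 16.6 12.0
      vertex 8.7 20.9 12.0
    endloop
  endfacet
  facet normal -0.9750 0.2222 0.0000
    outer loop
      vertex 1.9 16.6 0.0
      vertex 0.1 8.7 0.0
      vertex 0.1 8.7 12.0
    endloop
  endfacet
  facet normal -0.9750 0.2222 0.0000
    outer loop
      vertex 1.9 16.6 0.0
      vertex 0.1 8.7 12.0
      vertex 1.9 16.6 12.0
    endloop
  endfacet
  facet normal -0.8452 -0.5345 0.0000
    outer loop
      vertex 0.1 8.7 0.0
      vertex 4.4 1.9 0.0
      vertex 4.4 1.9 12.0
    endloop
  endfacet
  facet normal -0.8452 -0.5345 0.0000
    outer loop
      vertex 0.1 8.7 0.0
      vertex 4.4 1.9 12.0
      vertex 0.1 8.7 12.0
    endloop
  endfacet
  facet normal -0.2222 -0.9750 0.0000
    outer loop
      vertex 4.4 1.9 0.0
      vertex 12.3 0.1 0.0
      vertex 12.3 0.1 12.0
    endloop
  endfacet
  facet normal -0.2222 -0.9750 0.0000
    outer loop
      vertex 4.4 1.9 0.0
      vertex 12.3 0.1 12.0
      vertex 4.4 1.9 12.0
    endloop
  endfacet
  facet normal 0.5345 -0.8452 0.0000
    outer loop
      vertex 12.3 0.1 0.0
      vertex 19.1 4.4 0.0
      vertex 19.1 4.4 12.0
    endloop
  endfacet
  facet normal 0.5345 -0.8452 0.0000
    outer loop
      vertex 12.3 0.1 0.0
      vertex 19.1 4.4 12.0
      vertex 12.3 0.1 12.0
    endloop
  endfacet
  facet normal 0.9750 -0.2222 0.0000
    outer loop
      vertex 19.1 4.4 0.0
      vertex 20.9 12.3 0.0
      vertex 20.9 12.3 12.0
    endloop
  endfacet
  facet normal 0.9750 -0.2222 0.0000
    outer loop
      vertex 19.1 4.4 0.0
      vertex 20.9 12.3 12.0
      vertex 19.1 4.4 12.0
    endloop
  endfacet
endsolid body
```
; perimeter-only toolpath
G21 ; units = mm
G90 ; absolute positioning
G28 ; home
; layer 1
G0 Z2.0
G0 X20.9 Y12.3
G1 X16.6 Y19.1
G1 X8.7 Y20.9
G1 X1.9 Y16.6
G1 X0.1 Y8.7
G1 X4.4 Y1.9
G1 X12.3 Y0.1
G1 X19.1 Y4.4
G1 X20.9 Y12.3
; layer 2
G0 Z4.0
G0 X20.9 Y12.3
G1 X16.6 Y19.1
G1 X8.7 Y20.9
G1 X1.9 Y16.6
G1 X0.1 Y8.7
G1 X4.4 Y1.9
G1 X12.3 Y0.1
G1 X19.1 Y4.4
G1 X20.9 Y12.3
; layer 3
G0 Z6.0
G0 X20.9 Y12.3
G1 X16.6 Y19.1
G1 X8.7 Y20.9
G1 X1.9 Y16.6
G1 X0.1 Y8.7
G1 X4.4 Y1.9
G1 X12.3 Y0.1
G1 X19.1 Y4.4
G1 X20.9 Y12.3
; layer 4
G0 Z8.0
G0 X20.9 Y12.3
G1 X16.6 Y19.1
G1 X8.7 Y20.9
G1 X1.9 Y16.6
G1 X0.1 Y8.7
G1 X4.4 Y1.9
G1 X12.3 Y0.1
G1 X19.1 Y4.4
G1 X20.9 Y12.3
; layer 5
G0 Z10.0
G0 X20.9 Y12.3
G1 X16.6 Y19.1
G1 X8.7 Y20.9
G1 X1.9 Y16.6
G1 X0.1 Y8.7
G1 X4.4 Y1.9
G1 X12.3 Y0.1
G1 X19.1 Y4.4
G1 X20.9 Y12.3
; layer 6
G0 Z12.0
G0 X20.9 Y12.3
G1 X16.6 Y19.1
G1 X8.7 Y20.9
G1 X1.9 Y16.6
G1 X0.1 Y8.7
G1 X4.4 Y1.9
G1 X12.3 Y0.1
G1 X19.1 Y4.4
G1 X20.9 Y12.3
M2 ; end

The solid is a regular 8-sided prism (a cylinder approximated with 8 flat sides), circumscribed radius ≈ 10.5 mm, height ≈ 12 mm. Slicing at Δz = 2.0 mm — 6 equal slices spanning the solid's height, so layer i sits at z = i·h/6 — gives 6 non-empty perimeters. Each is a 8-segment closed polygon; G0 lifts to the layer z and rapids to the start vertex, then G1 traces the edges.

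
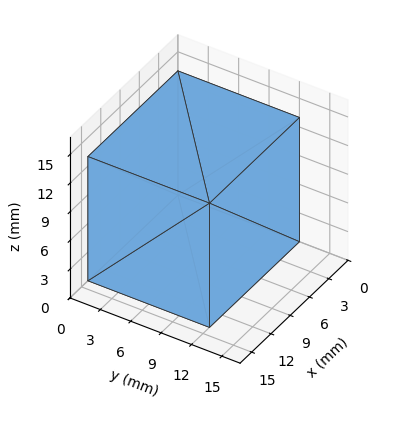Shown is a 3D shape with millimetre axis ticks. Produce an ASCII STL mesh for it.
Reading the render: the shape is a rectangular box, roughly 14 × 12 mm footprint and 13 mm tall (dimensions read to the nearest mm from the axis ticks). For the STL, each face is triangulated and given an outward normal.

solid part
  facet normal 0.0000 0.0000 -1.0000
    outer loop
      vertex 14.0 12.0 0.0
      vertex 14.0 0.0 0.0
      vertex 0.0 0.0 0.0
    endloop
  endfacet
  facet normal 0.0000 0.0000 -1.0000
    outer loop
      vertex 0.0 12.0 0.0
      vertex 14.0 12.0 0.0
      vertex 0.0 0.0 0.0
    endloop
  endfacet
  facet normal 0.0000 0.0000 1.0000
    outer loop
      vertex 0.0 0.0 13.0
      vertex 14.0 0.0 13.0
      vertex 14.0 12.0 13.0
    endloop
  endfacet
  facet normal 0.0000 0.0000 1.0000
    outer loop
      vertex 0.0 0.0 13.0
      vertex 14.0 12.0 13.0
      vertex 0.0 12.0 13.0
    endloop
  endfacet
  facet normal 0.0000 -1.0000 0.0000
    outer loop
      vertex 0.0 0.0 0.0
      vertex 14.0 0.0 0.0
      vertex 14.0 0.0 13.0
    endloop
  endfacet
  facet normal 0.0000 -1.0000 0.0000
    outer loop
      vertex 0.0 0.0 0.0
      vertex 14.0 0.0 13.0
      vertex 0.0 0.0 13.0
    endloop
  endfacet
  facet normal 0.0000 1.0000 0.0000
    outer loop
      vertex 14.0 12.0 13.0
      vertex 14.0 12.0 0.0
      vertex 0.0 12.0 0.0
    endloop
  endfacet
  facet normal 0.0000 1.0000 0.0000
    outer loop
      vertex 0.0 12.0 13.0
      vertex 14.0 12.0 13.0
      vertex 0.0 12.0 0.0
    endloop
  endfacet
  facet normal -1.0000 0.0000 0.0000
    outer loop
      vertex 0.0 12.0 13.0
      vertex 0.0 12.0 0.0
      vertex 0.0 0.0 0.0
    endloop
  endfacet
  facet normal -1.0000 0.0000 0.0000
    outer loop
      vertex 0.0 0.0 13.0
      vertex 0.0 12.0 13.0
      vertex 0.0 0.0 0.0
    endloop
  endfacet
  facet normal 1.0000 0.0000 0.0000
    outer loop
      vertex 14.0 0.0 0.0
      vertex 14.0 12.0 0.0
      vertex 14.0 12.0 13.0
    endloop
  endfacet
  facet normal 1.0000 0.0000 0.0000
    outer loop
      vertex 14.0 0.0 0.0
      vertex 14.0 12.0 13.0
      vertex 14.0 0.0 13.0
    endloop
  endfacet
endsolid part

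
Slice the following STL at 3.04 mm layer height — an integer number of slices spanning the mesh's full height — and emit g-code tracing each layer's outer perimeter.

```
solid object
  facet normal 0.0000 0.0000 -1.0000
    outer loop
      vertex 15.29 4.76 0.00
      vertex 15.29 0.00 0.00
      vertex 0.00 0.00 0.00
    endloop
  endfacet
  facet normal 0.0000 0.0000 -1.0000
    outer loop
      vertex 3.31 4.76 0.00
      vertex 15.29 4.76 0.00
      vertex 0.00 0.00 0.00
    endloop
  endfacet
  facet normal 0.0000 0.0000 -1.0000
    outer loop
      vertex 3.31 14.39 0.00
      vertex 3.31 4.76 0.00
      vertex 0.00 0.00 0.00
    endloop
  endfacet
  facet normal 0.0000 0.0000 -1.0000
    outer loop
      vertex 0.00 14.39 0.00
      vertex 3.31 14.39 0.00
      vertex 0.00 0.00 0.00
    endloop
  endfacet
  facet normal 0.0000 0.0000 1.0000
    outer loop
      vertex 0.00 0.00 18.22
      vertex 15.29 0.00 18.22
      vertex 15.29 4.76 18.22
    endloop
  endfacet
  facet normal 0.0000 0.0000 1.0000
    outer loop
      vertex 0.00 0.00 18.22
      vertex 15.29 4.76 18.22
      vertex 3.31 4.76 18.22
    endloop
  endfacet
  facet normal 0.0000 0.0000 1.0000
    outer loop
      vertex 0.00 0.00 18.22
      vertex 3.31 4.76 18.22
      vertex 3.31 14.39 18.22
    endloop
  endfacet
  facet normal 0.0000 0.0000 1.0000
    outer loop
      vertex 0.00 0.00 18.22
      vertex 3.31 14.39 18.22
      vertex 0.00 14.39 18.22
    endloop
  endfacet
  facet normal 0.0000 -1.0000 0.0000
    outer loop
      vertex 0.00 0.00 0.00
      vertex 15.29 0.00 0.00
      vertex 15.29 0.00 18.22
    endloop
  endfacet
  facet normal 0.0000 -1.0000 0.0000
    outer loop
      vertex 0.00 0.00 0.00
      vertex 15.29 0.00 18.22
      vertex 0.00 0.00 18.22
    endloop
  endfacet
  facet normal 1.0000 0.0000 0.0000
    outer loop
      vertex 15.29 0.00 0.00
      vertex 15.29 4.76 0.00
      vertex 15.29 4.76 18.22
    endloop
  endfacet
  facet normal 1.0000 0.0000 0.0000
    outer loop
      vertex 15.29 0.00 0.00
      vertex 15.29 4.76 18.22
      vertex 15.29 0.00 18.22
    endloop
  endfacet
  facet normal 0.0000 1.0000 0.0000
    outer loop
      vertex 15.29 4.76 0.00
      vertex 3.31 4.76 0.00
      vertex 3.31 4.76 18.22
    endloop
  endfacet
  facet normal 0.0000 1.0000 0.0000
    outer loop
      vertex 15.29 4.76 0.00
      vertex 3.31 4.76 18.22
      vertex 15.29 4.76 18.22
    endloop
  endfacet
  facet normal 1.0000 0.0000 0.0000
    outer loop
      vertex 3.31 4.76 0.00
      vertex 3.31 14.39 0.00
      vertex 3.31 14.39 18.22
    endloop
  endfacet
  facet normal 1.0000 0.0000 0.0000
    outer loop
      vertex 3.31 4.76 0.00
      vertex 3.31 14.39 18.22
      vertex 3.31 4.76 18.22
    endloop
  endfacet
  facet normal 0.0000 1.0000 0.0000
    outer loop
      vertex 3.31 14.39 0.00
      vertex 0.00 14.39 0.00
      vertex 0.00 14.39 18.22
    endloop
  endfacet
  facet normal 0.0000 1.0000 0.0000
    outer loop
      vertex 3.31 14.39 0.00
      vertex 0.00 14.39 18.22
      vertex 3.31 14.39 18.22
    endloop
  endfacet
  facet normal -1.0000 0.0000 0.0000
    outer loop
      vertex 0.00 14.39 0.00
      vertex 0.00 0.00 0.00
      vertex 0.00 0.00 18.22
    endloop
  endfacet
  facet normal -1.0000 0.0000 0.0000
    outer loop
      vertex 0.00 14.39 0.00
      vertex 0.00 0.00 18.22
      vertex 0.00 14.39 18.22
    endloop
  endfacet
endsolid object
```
; perimeter-only toolpath
G21 ; units = mm
G90 ; absolute positioning
G28 ; home
; layer 1
G0 Z3.04
G0 X0.00 Y0.00
G1 X15.29 Y0.00
G1 X15.29 Y4.76
G1 X3.31 Y4.76
G1 X3.31 Y14.39
G1 X0.00 Y14.39
G1 X0.00 Y0.00
; layer 2
G0 Z6.07
G0 X0.00 Y0.00
G1 X15.29 Y0.00
G1 X15.29 Y4.76
G1 X3.31 Y4.76
G1 X3.31 Y14.39
G1 X0.00 Y14.39
G1 X0.00 Y0.00
; layer 3
G0 Z9.11
G0 X0.00 Y0.00
G1 X15.29 Y0.00
G1 X15.29 Y4.76
G1 X3.31 Y4.76
G1 X3.31 Y14.39
G1 X0.00 Y14.39
G1 X0.00 Y0.00
; layer 4
G0 Z12.15
G0 X0.00 Y0.00
G1 X15.29 Y0.00
G1 X15.29 Y4.76
G1 X3.31 Y4.76
G1 X3.31 Y14.39
G1 X0.00 Y14.39
G1 X0.00 Y0.00
; layer 5
G0 Z15.18
G0 X0.00 Y0.00
G1 X15.29 Y0.00
G1 X15.29 Y4.76
G1 X3.31 Y4.76
G1 X3.31 Y14.39
G1 X0.00 Y14.39
G1 X0.00 Y0.00
; layer 6
G0 Z18.22
G0 X0.00 Y0.00
G1 X15.29 Y0.00
G1 X15.29 Y4.76
G1 X3.31 Y4.76
G1 X3.31 Y14.39
G1 X0.00 Y14.39
G1 X0.00 Y0.00
M2 ; end

The solid is an L-shaped prism: outer 15.3 × 14.4 mm, arm thicknesses ≈ 4.76 mm (horizontal) and 3.31 mm (vertical), extruded 18.2 mm in z. Slicing at Δz = 3.04 mm — 6 equal slices spanning the solid's height, so layer i sits at z = i·h/6 — gives 6 non-empty perimeters. Each is a 6-segment closed polygon; G0 lifts to the layer z and rapids to the start vertex, then G1 traces the edges.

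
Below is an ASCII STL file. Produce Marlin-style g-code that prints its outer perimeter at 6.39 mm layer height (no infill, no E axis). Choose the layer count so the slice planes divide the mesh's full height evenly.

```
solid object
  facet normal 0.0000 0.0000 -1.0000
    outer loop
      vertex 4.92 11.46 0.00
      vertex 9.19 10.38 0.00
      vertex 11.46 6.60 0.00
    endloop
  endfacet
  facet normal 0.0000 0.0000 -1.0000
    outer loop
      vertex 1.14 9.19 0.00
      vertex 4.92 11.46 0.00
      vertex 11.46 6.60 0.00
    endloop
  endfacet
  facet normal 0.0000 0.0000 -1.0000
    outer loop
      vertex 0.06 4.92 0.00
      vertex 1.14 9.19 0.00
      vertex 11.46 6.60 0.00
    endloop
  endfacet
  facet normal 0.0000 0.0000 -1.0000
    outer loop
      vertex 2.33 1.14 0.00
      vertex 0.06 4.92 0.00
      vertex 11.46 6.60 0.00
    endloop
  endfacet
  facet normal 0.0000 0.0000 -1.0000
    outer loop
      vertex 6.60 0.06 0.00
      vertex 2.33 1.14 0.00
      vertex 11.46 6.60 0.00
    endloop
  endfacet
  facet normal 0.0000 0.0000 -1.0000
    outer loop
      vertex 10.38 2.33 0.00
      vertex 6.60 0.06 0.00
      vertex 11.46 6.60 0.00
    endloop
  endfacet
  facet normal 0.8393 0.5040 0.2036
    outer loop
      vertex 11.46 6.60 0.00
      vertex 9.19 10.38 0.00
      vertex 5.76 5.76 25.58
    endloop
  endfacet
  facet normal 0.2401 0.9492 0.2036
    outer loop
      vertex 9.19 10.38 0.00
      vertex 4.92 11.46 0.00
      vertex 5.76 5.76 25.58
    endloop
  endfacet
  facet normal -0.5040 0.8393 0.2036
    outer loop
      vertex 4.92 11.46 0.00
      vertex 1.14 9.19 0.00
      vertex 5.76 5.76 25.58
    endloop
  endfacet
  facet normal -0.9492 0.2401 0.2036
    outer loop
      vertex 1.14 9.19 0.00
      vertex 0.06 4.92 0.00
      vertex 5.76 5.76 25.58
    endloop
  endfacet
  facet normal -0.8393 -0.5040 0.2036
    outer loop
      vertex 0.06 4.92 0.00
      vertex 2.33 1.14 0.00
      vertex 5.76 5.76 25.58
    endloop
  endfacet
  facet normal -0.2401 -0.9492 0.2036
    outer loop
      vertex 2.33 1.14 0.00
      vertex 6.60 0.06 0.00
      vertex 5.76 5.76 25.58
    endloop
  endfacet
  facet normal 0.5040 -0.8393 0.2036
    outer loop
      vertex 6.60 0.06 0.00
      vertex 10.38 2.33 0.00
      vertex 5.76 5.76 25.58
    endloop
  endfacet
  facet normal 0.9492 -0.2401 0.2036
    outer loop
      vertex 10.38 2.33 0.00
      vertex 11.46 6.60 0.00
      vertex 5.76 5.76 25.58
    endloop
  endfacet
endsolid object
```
; perimeter-only toolpath
G21 ; units = mm
G90 ; absolute positioning
G28 ; home
; layer 1
G0 Z6.39
G0 X10.04 Y6.39
G1 X8.33 Y9.22
G1 X5.13 Y10.04
G1 X2.29 Y8.33
G1 X1.48 Y5.13
G1 X3.19 Y2.29
G1 X6.39 Y1.48
G1 X9.22 Y3.19
G1 X10.04 Y6.39
; layer 2
G0 Z12.79
G0 X8.61 Y6.18
G1 X7.47 Y8.07
G1 X5.34 Y8.61
G1 X3.45 Y7.47
G1 X2.91 Y5.34
G1 X4.04 Y3.45
G1 X6.18 Y2.91
G1 X8.07 Y4.04
G1 X8.61 Y6.18
; layer 3
G0 Z19.18
G0 X7.19 Y5.97
G1 X6.62 Y6.92
G1 X5.55 Y7.19
G1 X4.61 Y6.62
G1 X4.33 Y5.55
G1 X4.90 Y4.61
G1 X5.97 Y4.33
G1 X6.92 Y4.90
G1 X7.19 Y5.97
M2 ; end

The solid is a regular 8-sided pyramid, base circumscribed radius ≈ 5.76 mm, apex at z ≈ 25.6 mm. Slicing at Δz = 6.39 mm — 4 equal slices spanning the solid's height, so layer i sits at z = i·h/4 — gives 3 non-empty perimeters. Each is a 8-segment closed polygon; G0 lifts to the layer z and rapids to the start vertex, then G1 traces the edges. The cross-section shrinks linearly with z (the slice at the apex is degenerate and omitted).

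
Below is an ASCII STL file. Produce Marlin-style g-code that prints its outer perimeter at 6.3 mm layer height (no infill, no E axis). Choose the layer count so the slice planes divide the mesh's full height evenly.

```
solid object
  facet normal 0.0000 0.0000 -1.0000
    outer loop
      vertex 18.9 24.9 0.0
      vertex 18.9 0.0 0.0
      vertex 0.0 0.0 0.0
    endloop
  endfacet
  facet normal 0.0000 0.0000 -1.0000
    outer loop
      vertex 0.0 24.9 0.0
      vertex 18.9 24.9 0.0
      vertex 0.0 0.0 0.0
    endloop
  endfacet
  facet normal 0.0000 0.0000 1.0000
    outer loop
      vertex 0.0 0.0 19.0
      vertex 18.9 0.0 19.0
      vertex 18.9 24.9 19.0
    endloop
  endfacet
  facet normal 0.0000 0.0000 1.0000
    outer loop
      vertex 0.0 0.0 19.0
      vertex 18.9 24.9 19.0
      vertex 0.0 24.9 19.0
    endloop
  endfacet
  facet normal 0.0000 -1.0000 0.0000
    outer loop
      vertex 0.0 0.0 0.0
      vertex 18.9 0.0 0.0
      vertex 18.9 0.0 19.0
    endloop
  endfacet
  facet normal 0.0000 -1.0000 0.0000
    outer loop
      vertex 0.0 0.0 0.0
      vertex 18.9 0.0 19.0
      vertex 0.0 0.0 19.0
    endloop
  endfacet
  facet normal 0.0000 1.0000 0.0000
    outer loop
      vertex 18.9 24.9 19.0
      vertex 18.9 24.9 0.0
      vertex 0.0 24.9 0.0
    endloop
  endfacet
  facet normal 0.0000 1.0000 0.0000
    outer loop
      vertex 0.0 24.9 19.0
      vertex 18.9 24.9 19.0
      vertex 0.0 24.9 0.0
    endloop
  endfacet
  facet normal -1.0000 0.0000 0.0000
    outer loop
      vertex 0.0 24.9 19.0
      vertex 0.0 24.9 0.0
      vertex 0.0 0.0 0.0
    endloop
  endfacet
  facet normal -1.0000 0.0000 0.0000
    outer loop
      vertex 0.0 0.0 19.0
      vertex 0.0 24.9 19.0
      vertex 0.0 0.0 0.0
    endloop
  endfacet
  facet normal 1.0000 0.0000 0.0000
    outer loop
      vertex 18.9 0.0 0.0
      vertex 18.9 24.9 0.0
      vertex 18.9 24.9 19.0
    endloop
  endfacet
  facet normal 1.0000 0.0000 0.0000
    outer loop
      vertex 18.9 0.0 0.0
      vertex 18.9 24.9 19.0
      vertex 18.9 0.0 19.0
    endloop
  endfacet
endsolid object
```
; perimeter-only toolpath
G21 ; units = mm
G90 ; absolute positioning
G28 ; home
; layer 1
G0 Z6.3
G0 X0.0 Y0.0
G1 X18.9 Y0.0
G1 X18.9 Y24.9
G1 X0.0 Y24.9
G1 X0.0 Y0.0
; layer 2
G0 Z12.7
G0 X0.0 Y0.0
G1 X18.9 Y0.0
G1 X18.9 Y24.9
G1 X0.0 Y24.9
G1 X0.0 Y0.0
; layer 3
G0 Z19.0
G0 X0.0 Y0.0
G1 X18.9 Y0.0
G1 X18.9 Y24.9
G1 X0.0 Y24.9
G1 X0.0 Y0.0
M2 ; end

The solid is a rectangular box, roughly 18.9 × 24.9 mm footprint and 19 mm tall. Slicing at Δz = 6.3 mm — 3 equal slices spanning the solid's height, so layer i sits at z = i·h/3 — gives 3 non-empty perimeters. Each is a 4-segment closed polygon; G0 lifts to the layer z and rapids to the start vertex, then G1 traces the edges.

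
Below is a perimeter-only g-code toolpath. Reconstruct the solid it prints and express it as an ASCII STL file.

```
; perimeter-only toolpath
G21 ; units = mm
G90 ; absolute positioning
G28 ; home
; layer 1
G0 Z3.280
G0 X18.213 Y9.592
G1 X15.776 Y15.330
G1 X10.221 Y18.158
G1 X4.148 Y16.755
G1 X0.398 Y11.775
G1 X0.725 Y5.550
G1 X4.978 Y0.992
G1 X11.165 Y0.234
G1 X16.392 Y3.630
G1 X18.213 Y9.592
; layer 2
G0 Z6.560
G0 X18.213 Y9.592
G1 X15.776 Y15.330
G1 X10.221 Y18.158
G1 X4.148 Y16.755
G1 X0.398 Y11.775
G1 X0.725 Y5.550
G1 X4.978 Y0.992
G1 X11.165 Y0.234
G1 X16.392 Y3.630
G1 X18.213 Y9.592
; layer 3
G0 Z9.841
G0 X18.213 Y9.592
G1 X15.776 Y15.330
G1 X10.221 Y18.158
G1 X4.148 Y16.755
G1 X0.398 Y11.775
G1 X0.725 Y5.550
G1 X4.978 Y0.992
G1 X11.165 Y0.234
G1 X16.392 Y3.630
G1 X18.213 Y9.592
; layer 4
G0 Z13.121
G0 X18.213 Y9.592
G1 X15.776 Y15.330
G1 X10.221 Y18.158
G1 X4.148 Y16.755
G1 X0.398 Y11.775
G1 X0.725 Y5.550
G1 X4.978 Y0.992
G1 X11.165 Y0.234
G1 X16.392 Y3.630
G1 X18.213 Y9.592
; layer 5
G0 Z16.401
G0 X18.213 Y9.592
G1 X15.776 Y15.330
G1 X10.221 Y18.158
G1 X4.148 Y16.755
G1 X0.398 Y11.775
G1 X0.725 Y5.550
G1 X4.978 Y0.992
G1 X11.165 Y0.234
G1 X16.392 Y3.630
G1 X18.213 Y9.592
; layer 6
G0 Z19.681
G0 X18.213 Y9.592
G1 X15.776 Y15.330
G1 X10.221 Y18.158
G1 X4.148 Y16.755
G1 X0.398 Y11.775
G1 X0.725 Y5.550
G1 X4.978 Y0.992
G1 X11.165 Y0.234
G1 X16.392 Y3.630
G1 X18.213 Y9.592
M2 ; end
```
solid part
  facet normal 0.0000 0.0000 -1.0000
    outer loop
      vertex 10.221 18.158 0.000
      vertex 15.776 15.330 0.000
      vertex 18.213 9.592 0.000
    endloop
  endfacet
  facet normal 0.0000 0.0000 -1.0000
    outer loop
      vertex 4.148 16.755 0.000
      vertex 10.221 18.158 0.000
      vertex 18.213 9.592 0.000
    endloop
  endfacet
  facet normal 0.0000 0.0000 -1.0000
    outer loop
      vertex 0.398 11.775 0.000
      vertex 4.148 16.755 0.000
      vertex 18.213 9.592 0.000
    endloop
  endfacet
  facet normal 0.0000 0.0000 -1.0000
    outer loop
      vertex 0.725 5.550 0.000
      vertex 0.398 11.775 0.000
      vertex 18.213 9.592 0.000
    endloop
  endfacet
  facet normal 0.0000 0.0000 -1.0000
    outer loop
      vertex 4.978 0.992 0.000
      vertex 0.725 5.550 0.000
      vertex 18.213 9.592 0.000
    endloop
  endfacet
  facet normal 0.0000 0.0000 -1.0000
    outer loop
      vertex 11.165 0.234 0.000
      vertex 4.978 0.992 0.000
      vertex 18.213 9.592 0.000
    endloop
  endfacet
  facet normal 0.0000 0.0000 -1.0000
    outer loop
      vertex 16.392 3.630 0.000
      vertex 11.165 0.234 0.000
      vertex 18.213 9.592 0.000
    endloop
  endfacet
  facet normal 0.0000 0.0000 1.0000
    outer loop
      vertex 18.213 9.592 19.681
      vertex 15.776 15.330 19.681
      vertex 10.221 18.158 19.681
    endloop
  endfacet
  facet normal 0.0000 0.0000 1.0000
    outer loop
      vertex 18.213 9.592 19.681
      vertex 10.221 18.158 19.681
      vertex 4.148 16.755 19.681
    endloop
  endfacet
  facet normal 0.0000 0.0000 1.0000
    outer loop
      vertex 18.213 9.592 19.681
      vertex 4.148 16.755 19.681
      vertex 0.398 11.775 19.681
    endloop
  endfacet
  facet normal 0.0000 0.0000 1.0000
    outer loop
      vertex 18.213 9.592 19.681
      vertex 0.398 11.775 19.681
      vertex 0.725 5.550 19.681
    endloop
  endfacet
  facet normal 0.0000 0.0000 1.0000
    outer loop
      vertex 18.213 9.592 19.681
      vertex 0.725 5.550 19.681
      vertex 4.978 0.992 19.681
    endloop
  endfacet
  facet normal 0.0000 0.0000 1.0000
    outer loop
      vertex 18.213 9.592 19.681
      vertex 4.978 0.992 19.681
      vertex 11.165 0.234 19.681
    endloop
  endfacet
  facet normal 0.0000 0.0000 1.0000
    outer loop
      vertex 18.213 9.592 19.681
      vertex 11.165 0.234 19.681
      vertex 16.392 3.630 19.681
    endloop
  endfacet
  facet normal 0.9204 0.3909 0.0000
    outer loop
      vertex 18.213 9.592 0.000
      vertex 15.776 15.330 0.000
      vertex 15.776 15.330 19.681
    endloop
  endfacet
  facet normal 0.9204 0.3909 0.0000
    outer loop
      vertex 18.213 9.592 0.000
      vertex 15.776 15.330 19.681
      vertex 18.213 9.592 19.681
    endloop
  endfacet
  facet normal 0.4537 0.8912 0.0000
    outer loop
      vertex 15.776 15.330 0.000
      vertex 10.221 18.158 0.000
      vertex 10.221 18.158 19.681
    endloop
  endfacet
  facet normal 0.4537 0.8912 0.0000
    outer loop
      vertex 15.776 15.330 0.000
      vertex 10.221 18.158 19.681
      vertex 15.776 15.330 19.681
    endloop
  endfacet
  facet normal -0.2251 0.9743 0.0000
    outer loop
      vertex 10.221 18.158 0.000
      vertex 4.148 16.755 0.000
      vertex 4.148 16.755 19.681
    endloop
  endfacet
  facet normal -0.2251 0.9743 0.0000
    outer loop
      vertex 10.221 18.158 0.000
      vertex 4.148 16.755 19.681
      vertex 10.221 18.158 19.681
    endloop
  endfacet
  facet normal -0.7988 0.6015 0.0000
    outer loop
      vertex 4.148 16.755 0.000
      vertex 0.398 11.775 0.000
      vertex 0.398 11.775 19.681
    endloop
  endfacet
  facet normal -0.7988 0.6015 0.0000
    outer loop
      vertex 4.148 16.755 0.000
      vertex 0.398 11.775 19.681
      vertex 4.148 16.755 19.681
    endloop
  endfacet
  facet normal -0.9986 -0.0525 0.0000
    outer loop
      vertex 0.398 11.775 0.000
      vertex 0.725 5.550 0.000
      vertex 0.725 5.550 19.681
    endloop
  endfacet
  facet normal -0.9986 -0.0525 0.0000
    outer loop
      vertex 0.398 11.775 0.000
      vertex 0.725 5.550 19.681
      vertex 0.398 11.775 19.681
    endloop
  endfacet
  facet normal -0.7311 -0.6822 0.0000
    outer loop
      vertex 0.725 5.550 0.000
      vertex 4.978 0.992 0.000
      vertex 4.978 0.992 19.681
    endloop
  endfacet
  facet normal -0.7311 -0.6822 0.0000
    outer loop
      vertex 0.725 5.550 0.000
      vertex 4.978 0.992 19.681
      vertex 0.725 5.550 19.681
    endloop
  endfacet
  facet normal -0.1216 -0.9926 0.0000
    outer loop
      vertex 4.978 0.992 0.000
      vertex 11.165 0.234 0.000
      vertex 11.165 0.234 19.681
    endloop
  endfacet
  facet normal -0.1216 -0.9926 0.0000
    outer loop
      vertex 4.978 0.992 0.000
      vertex 11.165 0.234 19.681
      vertex 4.978 0.992 19.681
    endloop
  endfacet
  facet normal 0.5448 -0.8386 0.0000
    outer loop
      vertex 11.165 0.234 0.000
      vertex 16.392 3.630 0.000
      vertex 16.392 3.630 19.681
    endloop
  endfacet
  facet normal 0.5448 -0.8386 0.0000
    outer loop
      vertex 11.165 0.234 0.000
      vertex 16.392 3.630 19.681
      vertex 11.165 0.234 19.681
    endloop
  endfacet
  facet normal 0.9564 -0.2921 0.0000
    outer loop
      vertex 16.392 3.630 0.000
      vertex 18.213 9.592 0.000
      vertex 18.213 9.592 19.681
    endloop
  endfacet
  facet normal 0.9564 -0.2921 0.0000
    outer loop
      vertex 16.392 3.630 0.000
      vertex 18.213 9.592 19.681
      vertex 16.392 3.630 19.681
    endloop
  endfacet
endsolid part

The G0 Z moves step by Δz≈3.280 mm. Every layer's G1 loop is the same polygon, so the solid is a straight extrusion of it from z=0 to z≈19.7. Closing with flat bottom and top caps and triangulating gives 32 facets — a regular 9-sided prism (a cylinder approximated with 9 flat sides), circumscribed radius ≈ 9.11 mm, height ≈ 19.7 mm.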